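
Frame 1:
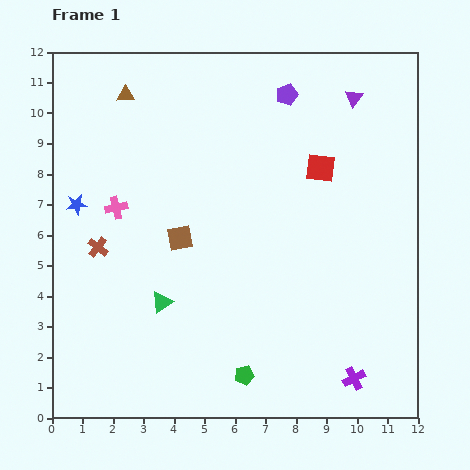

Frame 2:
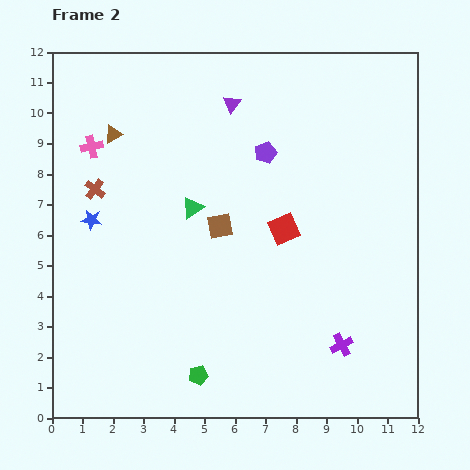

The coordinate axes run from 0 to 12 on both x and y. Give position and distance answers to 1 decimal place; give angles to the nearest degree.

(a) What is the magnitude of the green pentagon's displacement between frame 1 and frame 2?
1.5

The green pentagon moved from (6.3, 1.4) to (4.8, 1.4), a distance of √(1.5² + 0.0²) ≈ 1.5.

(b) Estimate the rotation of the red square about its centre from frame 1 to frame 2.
30° counter-clockwise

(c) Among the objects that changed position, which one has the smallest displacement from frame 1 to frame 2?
the blue star

(moved 0.7)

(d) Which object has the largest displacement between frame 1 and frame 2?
the purple triangle

(moved 4.0; next 3.3)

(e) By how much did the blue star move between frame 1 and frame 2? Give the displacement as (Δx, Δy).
(0.5, -0.5)

The blue star was at (0.8, 7.0) in frame 1 and (1.3, 6.5) in frame 2.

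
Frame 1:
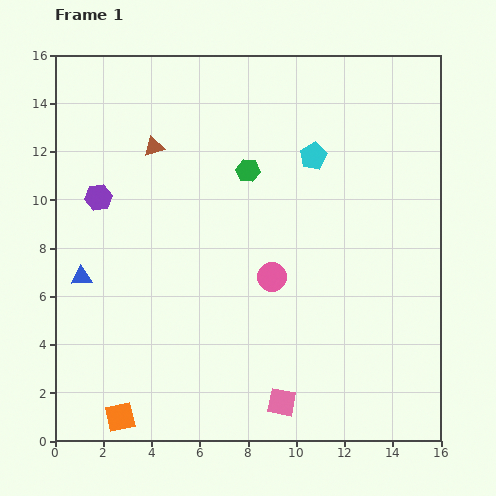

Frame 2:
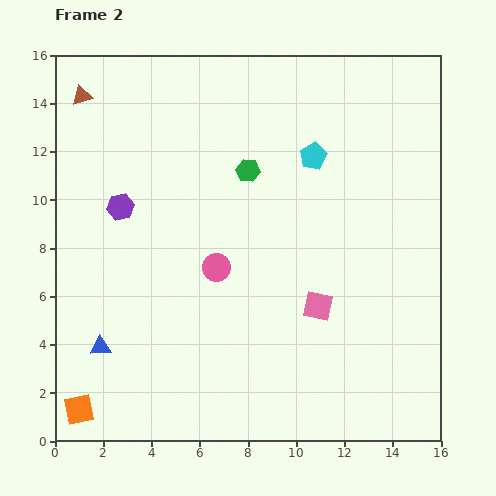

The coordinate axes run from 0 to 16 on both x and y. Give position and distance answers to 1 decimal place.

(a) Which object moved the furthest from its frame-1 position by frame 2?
the pink square

(moved 4.3; next 3.7)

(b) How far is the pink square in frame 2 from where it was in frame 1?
4.3

The pink square moved from (9.4, 1.6) to (10.9, 5.6), a distance of √(1.5² + 4.0²) ≈ 4.3.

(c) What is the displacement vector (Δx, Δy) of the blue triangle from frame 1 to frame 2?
(0.8, -2.9)

The blue triangle was at (1.1, 6.8) in frame 1 and (1.9, 3.9) in frame 2.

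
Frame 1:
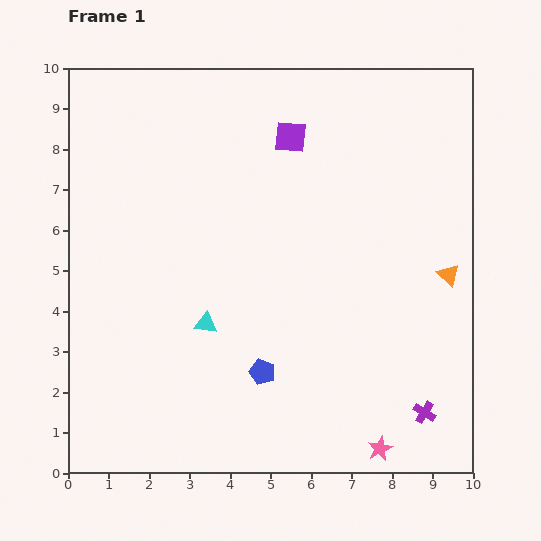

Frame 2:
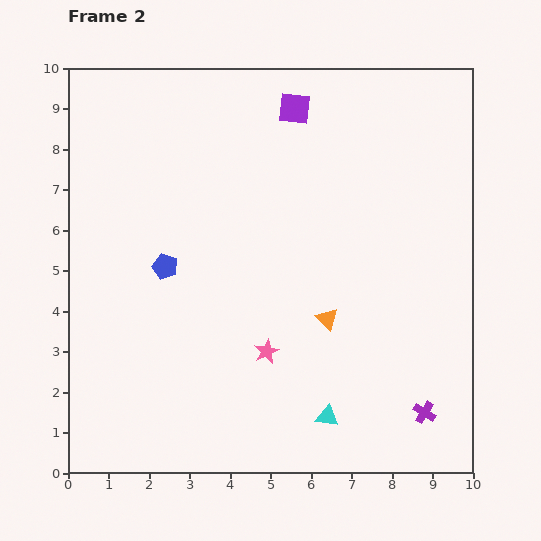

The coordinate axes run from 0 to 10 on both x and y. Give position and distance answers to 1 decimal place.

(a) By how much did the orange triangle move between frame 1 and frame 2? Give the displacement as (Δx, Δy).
(-3.0, -1.1)

The orange triangle was at (9.4, 4.9) in frame 1 and (6.4, 3.8) in frame 2.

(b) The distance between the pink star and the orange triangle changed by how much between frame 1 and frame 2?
-2.9

Distance in frame 1: 4.6. Distance in frame 2: 1.7.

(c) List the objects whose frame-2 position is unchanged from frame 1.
the purple cross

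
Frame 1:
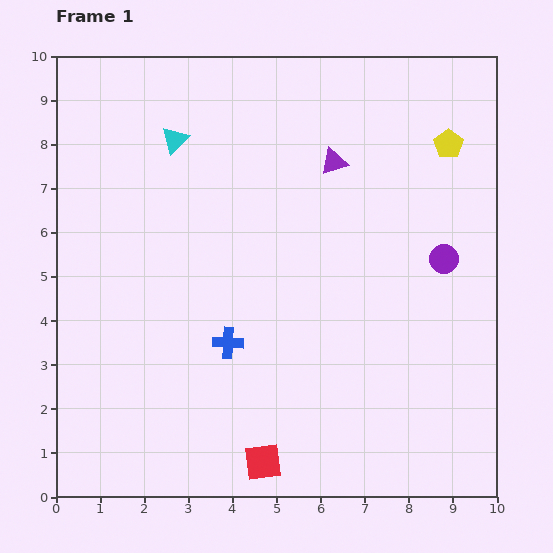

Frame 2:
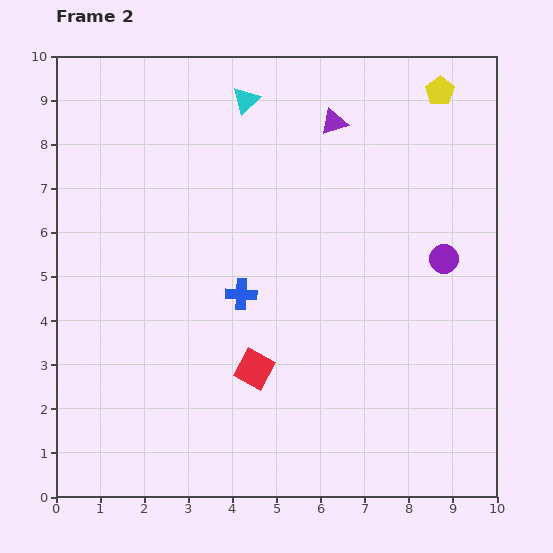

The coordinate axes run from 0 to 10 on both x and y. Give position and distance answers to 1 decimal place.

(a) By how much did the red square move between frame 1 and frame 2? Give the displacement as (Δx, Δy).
(-0.2, 2.1)

The red square was at (4.7, 0.8) in frame 1 and (4.5, 2.9) in frame 2.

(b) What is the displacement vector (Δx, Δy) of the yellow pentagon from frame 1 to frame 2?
(-0.2, 1.2)

The yellow pentagon was at (8.9, 8.0) in frame 1 and (8.7, 9.2) in frame 2.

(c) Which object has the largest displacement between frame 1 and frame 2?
the red square

(moved 2.1; next 1.8)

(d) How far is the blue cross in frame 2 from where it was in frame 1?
1.1

The blue cross moved from (3.9, 3.5) to (4.2, 4.6), a distance of √(0.3² + 1.1²) ≈ 1.1.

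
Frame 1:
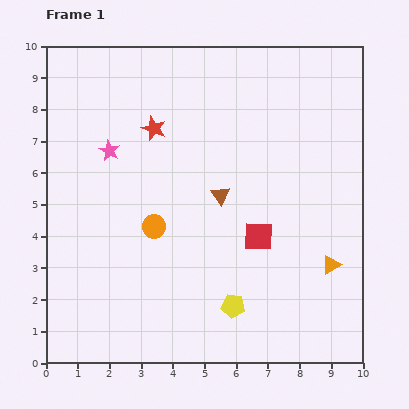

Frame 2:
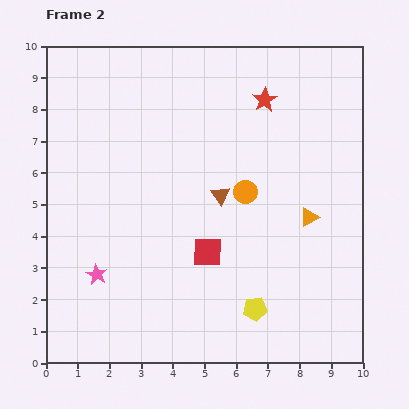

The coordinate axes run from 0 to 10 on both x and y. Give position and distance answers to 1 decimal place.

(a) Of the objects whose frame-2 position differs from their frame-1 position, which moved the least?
the yellow pentagon

(moved 0.7)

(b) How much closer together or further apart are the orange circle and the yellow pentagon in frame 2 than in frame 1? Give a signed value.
+0.2

Distance in frame 1: 3.5. Distance in frame 2: 3.7.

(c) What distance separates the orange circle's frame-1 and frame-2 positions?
3.1

The orange circle moved from (3.4, 4.3) to (6.3, 5.4), a distance of √(2.9² + 1.1²) ≈ 3.1.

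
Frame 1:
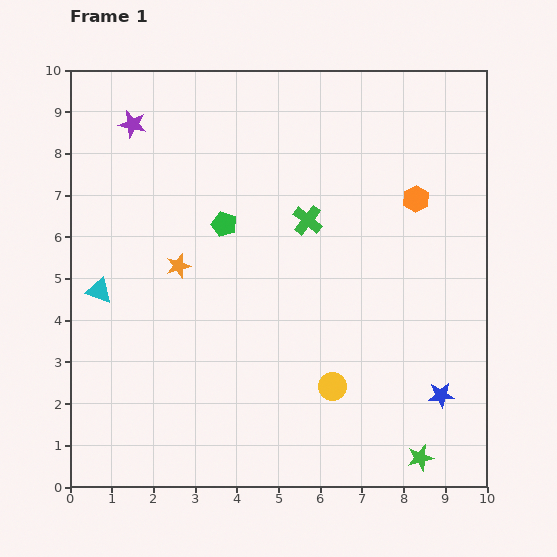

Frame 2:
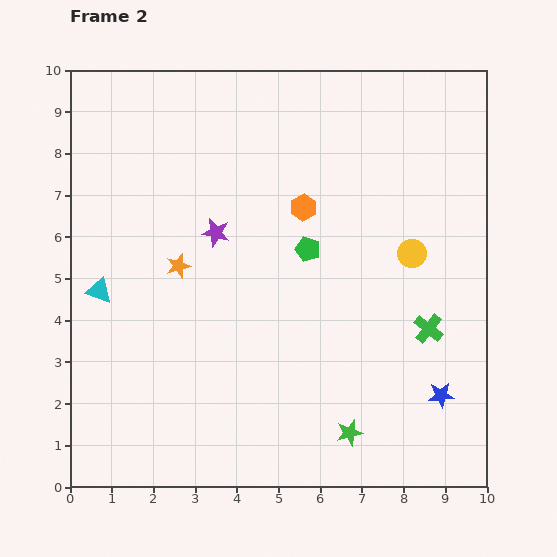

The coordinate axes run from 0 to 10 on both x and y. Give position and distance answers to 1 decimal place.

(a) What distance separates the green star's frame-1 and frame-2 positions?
1.8

The green star moved from (8.4, 0.7) to (6.7, 1.3), a distance of √(1.7² + 0.6²) ≈ 1.8.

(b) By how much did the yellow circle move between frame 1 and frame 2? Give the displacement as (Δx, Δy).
(1.9, 3.2)

The yellow circle was at (6.3, 2.4) in frame 1 and (8.2, 5.6) in frame 2.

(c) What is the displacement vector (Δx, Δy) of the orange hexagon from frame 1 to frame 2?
(-2.7, -0.2)

The orange hexagon was at (8.3, 6.9) in frame 1 and (5.6, 6.7) in frame 2.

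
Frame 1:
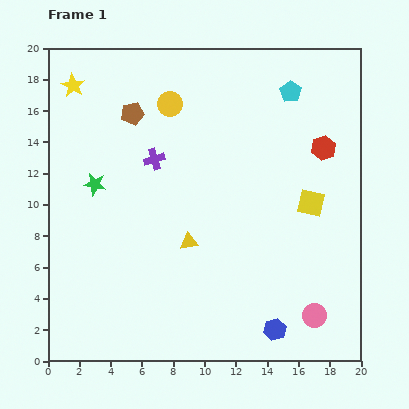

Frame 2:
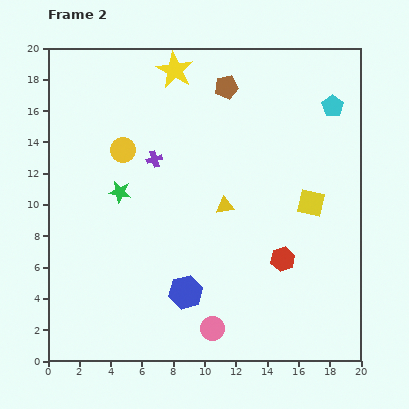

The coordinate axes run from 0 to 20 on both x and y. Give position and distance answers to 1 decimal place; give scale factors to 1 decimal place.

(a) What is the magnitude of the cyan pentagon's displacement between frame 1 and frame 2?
2.8

The cyan pentagon moved from (15.5, 17.2) to (18.2, 16.3), a distance of √(2.7² + 0.9²) ≈ 2.8.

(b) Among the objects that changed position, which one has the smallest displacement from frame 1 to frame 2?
the green star

(moved 1.7)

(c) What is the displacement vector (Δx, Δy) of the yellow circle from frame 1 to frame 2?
(-3.0, -2.9)

The yellow circle was at (7.8, 16.4) in frame 1 and (4.8, 13.5) in frame 2.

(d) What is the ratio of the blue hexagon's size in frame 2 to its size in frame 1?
1.5×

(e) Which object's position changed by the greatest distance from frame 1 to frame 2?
the red hexagon

(moved 7.6; next 6.6)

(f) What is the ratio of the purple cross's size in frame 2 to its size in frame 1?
0.8×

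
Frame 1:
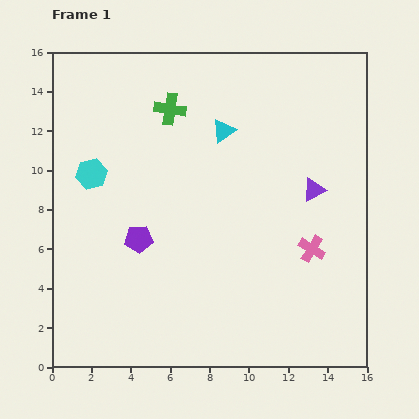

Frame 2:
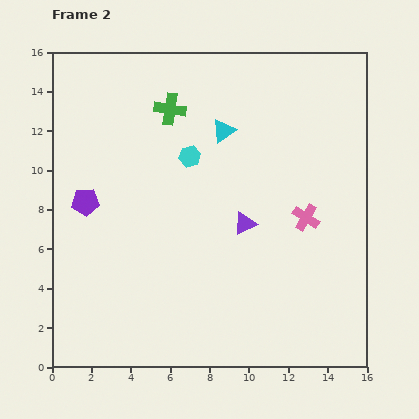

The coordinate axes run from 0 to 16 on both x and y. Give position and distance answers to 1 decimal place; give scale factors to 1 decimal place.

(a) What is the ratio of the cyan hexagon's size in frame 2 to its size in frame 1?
0.7×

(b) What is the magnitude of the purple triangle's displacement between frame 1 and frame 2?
3.9

The purple triangle moved from (13.3, 9.0) to (9.8, 7.3), a distance of √(3.5² + 1.7²) ≈ 3.9.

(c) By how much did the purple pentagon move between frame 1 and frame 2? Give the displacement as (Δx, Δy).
(-2.7, 1.9)

The purple pentagon was at (4.4, 6.5) in frame 1 and (1.7, 8.4) in frame 2.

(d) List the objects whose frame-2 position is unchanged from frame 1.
the green cross, the cyan triangle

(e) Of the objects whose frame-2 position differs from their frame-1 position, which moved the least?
the pink cross

(moved 1.6)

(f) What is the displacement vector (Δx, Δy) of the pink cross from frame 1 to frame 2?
(-0.3, 1.6)

The pink cross was at (13.2, 6.0) in frame 1 and (12.9, 7.6) in frame 2.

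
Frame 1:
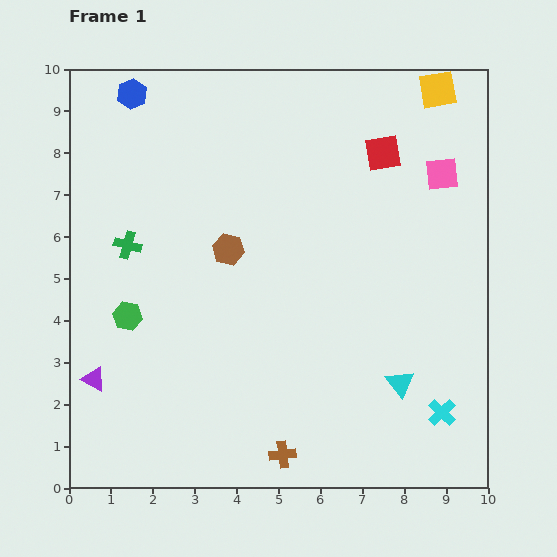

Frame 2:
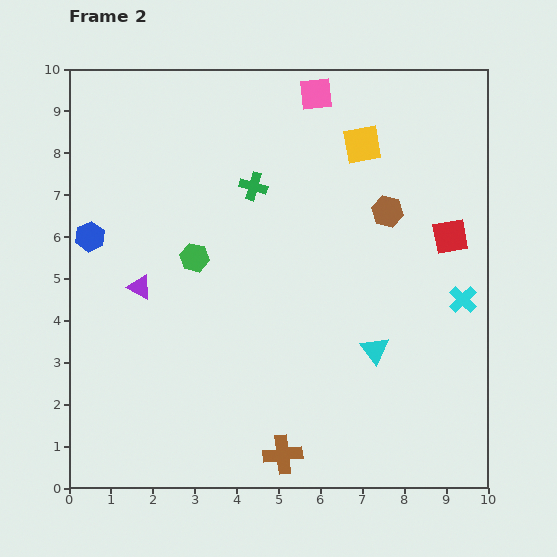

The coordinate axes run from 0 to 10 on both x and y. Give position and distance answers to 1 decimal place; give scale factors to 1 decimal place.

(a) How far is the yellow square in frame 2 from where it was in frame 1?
2.2

The yellow square moved from (8.8, 9.5) to (7.0, 8.2), a distance of √(1.8² + 1.3²) ≈ 2.2.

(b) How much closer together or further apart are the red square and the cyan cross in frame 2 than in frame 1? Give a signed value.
-4.9

Distance in frame 1: 6.4. Distance in frame 2: 1.5.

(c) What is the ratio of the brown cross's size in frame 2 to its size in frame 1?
1.4×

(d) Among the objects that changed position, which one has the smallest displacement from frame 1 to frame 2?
the cyan triangle

(moved 1.0)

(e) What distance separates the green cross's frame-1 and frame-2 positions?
3.3

The green cross moved from (1.4, 5.8) to (4.4, 7.2), a distance of √(3.0² + 1.4²) ≈ 3.3.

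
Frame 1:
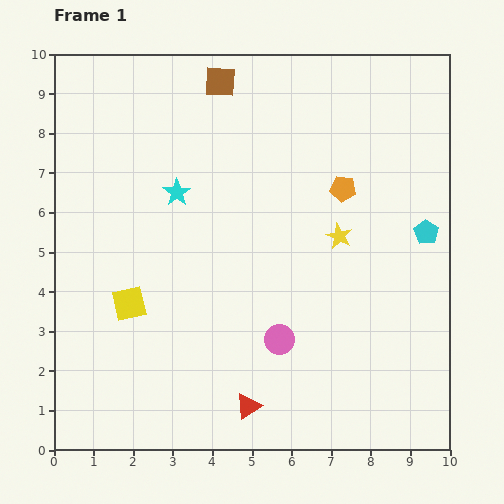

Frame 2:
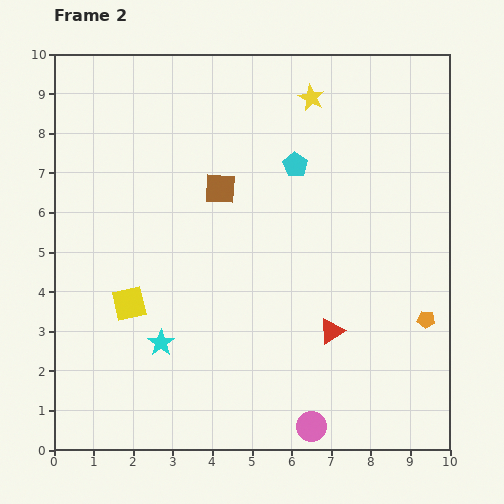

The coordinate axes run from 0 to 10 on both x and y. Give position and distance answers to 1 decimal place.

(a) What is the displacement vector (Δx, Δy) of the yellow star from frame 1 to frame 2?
(-0.7, 3.5)

The yellow star was at (7.2, 5.4) in frame 1 and (6.5, 8.9) in frame 2.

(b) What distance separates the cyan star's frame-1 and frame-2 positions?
3.8

The cyan star moved from (3.1, 6.5) to (2.7, 2.7), a distance of √(0.4² + 3.8²) ≈ 3.8.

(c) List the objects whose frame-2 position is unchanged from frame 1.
the yellow square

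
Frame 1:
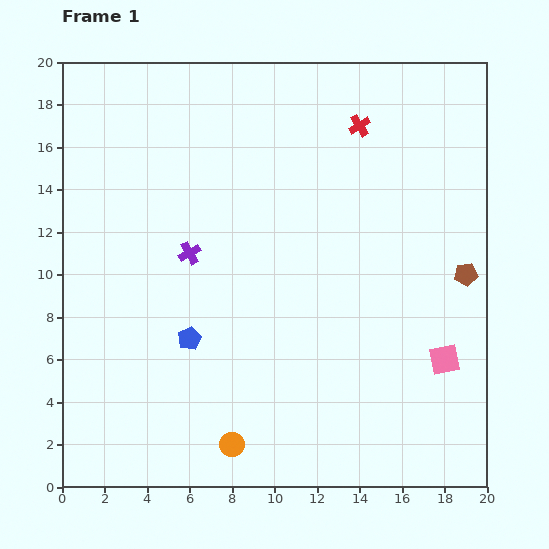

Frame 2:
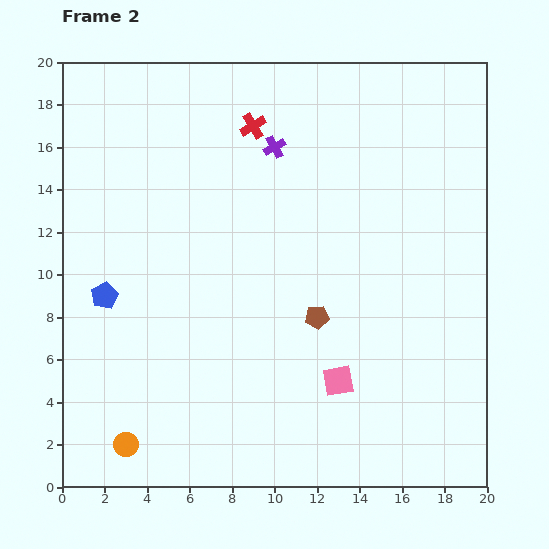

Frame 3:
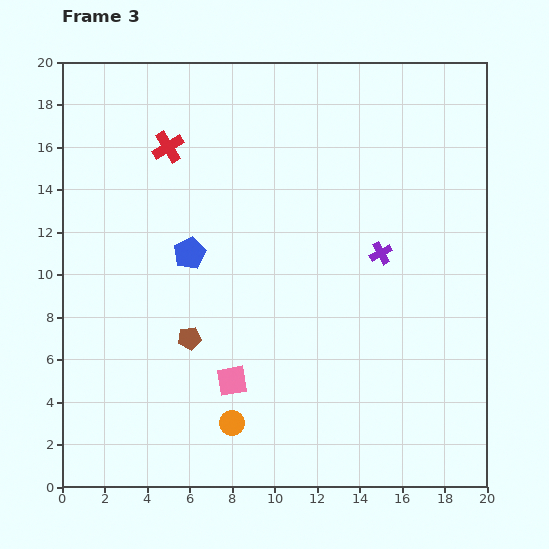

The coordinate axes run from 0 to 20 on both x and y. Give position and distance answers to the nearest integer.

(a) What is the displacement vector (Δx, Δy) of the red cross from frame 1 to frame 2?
(-5, 0)

The red cross was at (14, 17) in frame 1 and (9, 17) in frame 2.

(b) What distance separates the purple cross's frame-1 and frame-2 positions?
6

The purple cross moved from (6, 11) to (10, 16), a distance of √(4² + 5²) ≈ 6.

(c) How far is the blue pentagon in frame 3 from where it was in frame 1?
4

The blue pentagon moved from (6, 7) to (6, 11), a distance of √(0² + 4²) ≈ 4.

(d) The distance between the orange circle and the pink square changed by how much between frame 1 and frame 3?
-9

Distance in frame 1: 11. Distance in frame 3: 2.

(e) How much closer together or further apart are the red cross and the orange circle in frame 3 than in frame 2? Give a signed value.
-3

Distance in frame 2: 16. Distance in frame 3: 13.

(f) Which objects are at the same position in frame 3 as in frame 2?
none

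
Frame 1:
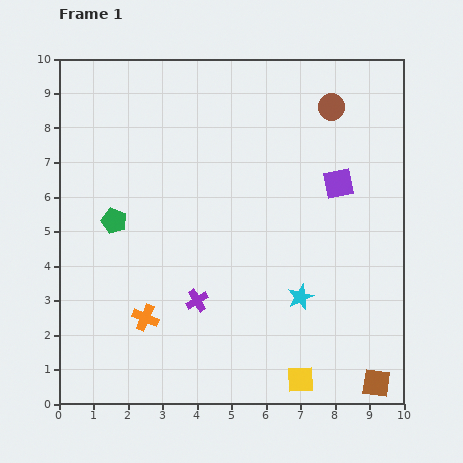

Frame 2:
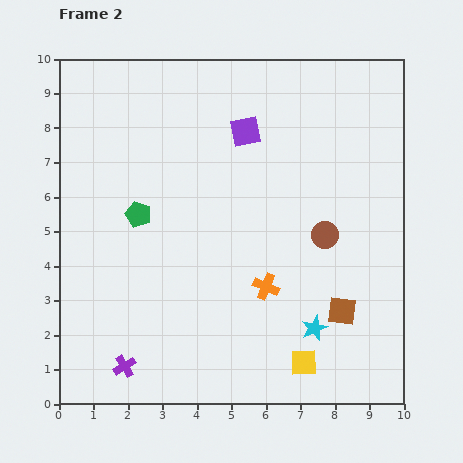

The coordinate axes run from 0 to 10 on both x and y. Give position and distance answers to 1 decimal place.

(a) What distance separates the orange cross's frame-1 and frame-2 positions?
3.6

The orange cross moved from (2.5, 2.5) to (6.0, 3.4), a distance of √(3.5² + 0.9²) ≈ 3.6.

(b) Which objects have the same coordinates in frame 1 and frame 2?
none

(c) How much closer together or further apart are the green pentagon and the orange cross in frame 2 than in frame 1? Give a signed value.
+1.4

Distance in frame 1: 2.9. Distance in frame 2: 4.3.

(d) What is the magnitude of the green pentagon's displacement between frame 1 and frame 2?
0.7

The green pentagon moved from (1.6, 5.3) to (2.3, 5.5), a distance of √(0.7² + 0.2²) ≈ 0.7.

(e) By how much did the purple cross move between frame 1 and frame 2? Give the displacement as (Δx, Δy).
(-2.1, -1.9)

The purple cross was at (4.0, 3.0) in frame 1 and (1.9, 1.1) in frame 2.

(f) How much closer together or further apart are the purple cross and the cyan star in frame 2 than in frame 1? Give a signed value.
+2.6

Distance in frame 1: 3.0. Distance in frame 2: 5.6.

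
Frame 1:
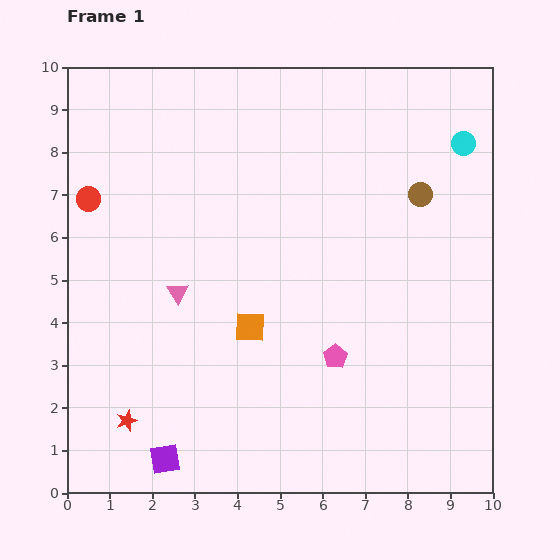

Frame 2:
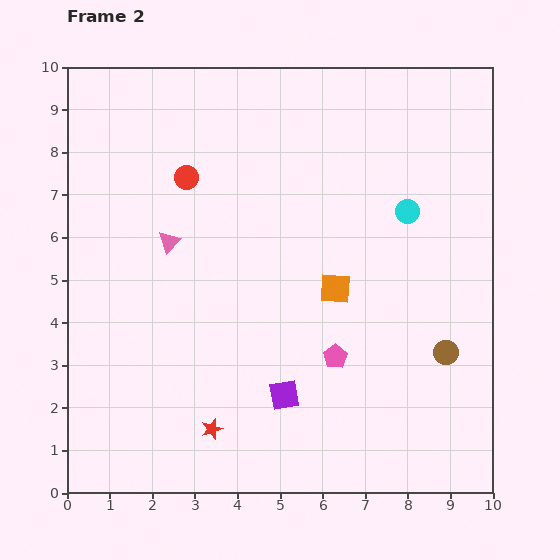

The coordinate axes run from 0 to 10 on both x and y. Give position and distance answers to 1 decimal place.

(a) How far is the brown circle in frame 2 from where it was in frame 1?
3.7

The brown circle moved from (8.3, 7.0) to (8.9, 3.3), a distance of √(0.6² + 3.7²) ≈ 3.7.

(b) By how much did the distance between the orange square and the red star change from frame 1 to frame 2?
+0.8

Distance in frame 1: 3.6. Distance in frame 2: 4.4.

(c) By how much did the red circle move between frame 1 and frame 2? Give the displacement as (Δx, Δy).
(2.3, 0.5)

The red circle was at (0.5, 6.9) in frame 1 and (2.8, 7.4) in frame 2.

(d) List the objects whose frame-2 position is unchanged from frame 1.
the pink pentagon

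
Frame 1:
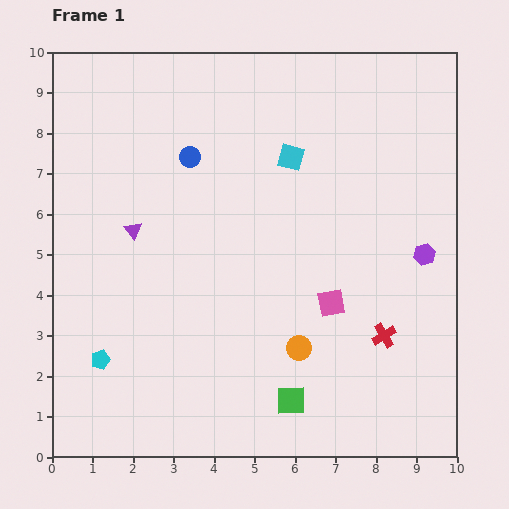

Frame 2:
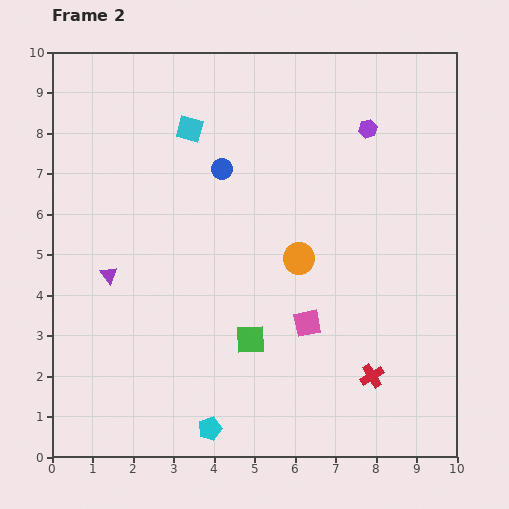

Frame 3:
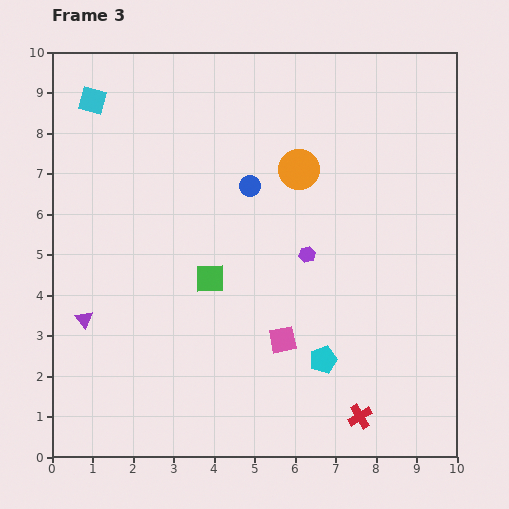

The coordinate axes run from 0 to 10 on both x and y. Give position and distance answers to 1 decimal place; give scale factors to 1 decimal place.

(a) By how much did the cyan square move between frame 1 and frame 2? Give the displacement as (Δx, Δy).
(-2.5, 0.7)

The cyan square was at (5.9, 7.4) in frame 1 and (3.4, 8.1) in frame 2.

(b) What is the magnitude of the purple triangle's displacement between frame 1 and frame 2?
1.3

The purple triangle moved from (2.0, 5.6) to (1.4, 4.5), a distance of √(0.6² + 1.1²) ≈ 1.3.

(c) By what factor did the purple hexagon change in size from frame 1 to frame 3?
0.8×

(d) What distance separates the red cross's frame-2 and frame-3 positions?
1.0

The red cross moved from (7.9, 2.0) to (7.6, 1.0), a distance of √(0.3² + 1.0²) ≈ 1.0.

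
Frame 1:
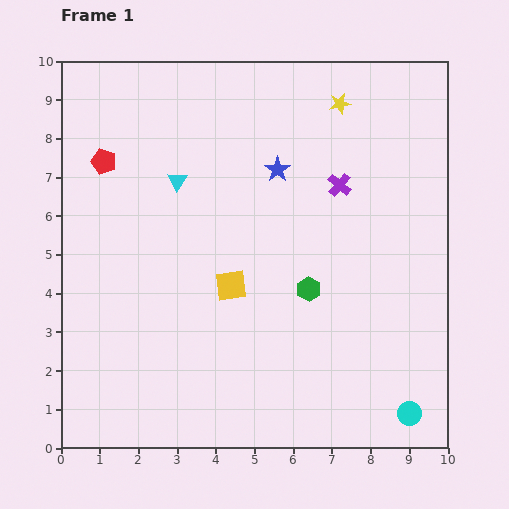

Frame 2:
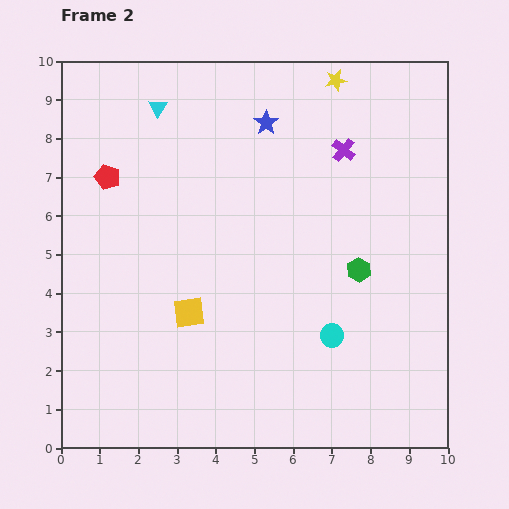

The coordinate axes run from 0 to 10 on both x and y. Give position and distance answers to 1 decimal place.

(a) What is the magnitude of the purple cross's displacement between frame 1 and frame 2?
0.9

The purple cross moved from (7.2, 6.8) to (7.3, 7.7), a distance of √(0.1² + 0.9²) ≈ 0.9.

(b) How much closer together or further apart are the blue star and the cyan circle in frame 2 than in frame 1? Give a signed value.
-1.4

Distance in frame 1: 7.2. Distance in frame 2: 5.8.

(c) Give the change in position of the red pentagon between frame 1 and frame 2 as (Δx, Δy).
(0.1, -0.4)

The red pentagon was at (1.1, 7.4) in frame 1 and (1.2, 7.0) in frame 2.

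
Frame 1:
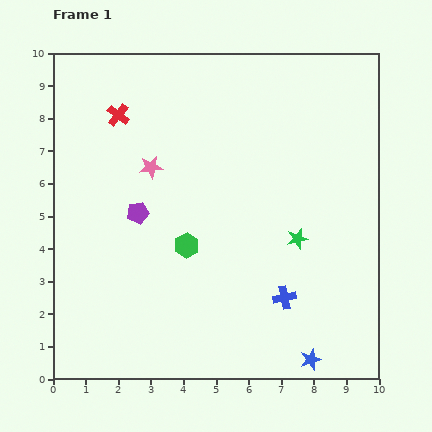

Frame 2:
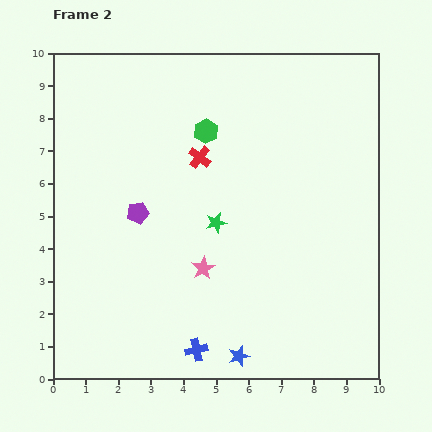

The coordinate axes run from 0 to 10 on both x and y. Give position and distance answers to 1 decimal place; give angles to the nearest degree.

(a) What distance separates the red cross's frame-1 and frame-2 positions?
2.8

The red cross moved from (2.0, 8.1) to (4.5, 6.8), a distance of √(2.5² + 1.3²) ≈ 2.8.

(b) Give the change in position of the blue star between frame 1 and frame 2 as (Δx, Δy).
(-2.2, 0.1)

The blue star was at (7.9, 0.6) in frame 1 and (5.7, 0.7) in frame 2.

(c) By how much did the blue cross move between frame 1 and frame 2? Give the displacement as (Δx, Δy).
(-2.7, -1.6)

The blue cross was at (7.1, 2.5) in frame 1 and (4.4, 0.9) in frame 2.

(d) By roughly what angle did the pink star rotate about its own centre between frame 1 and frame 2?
20° counter-clockwise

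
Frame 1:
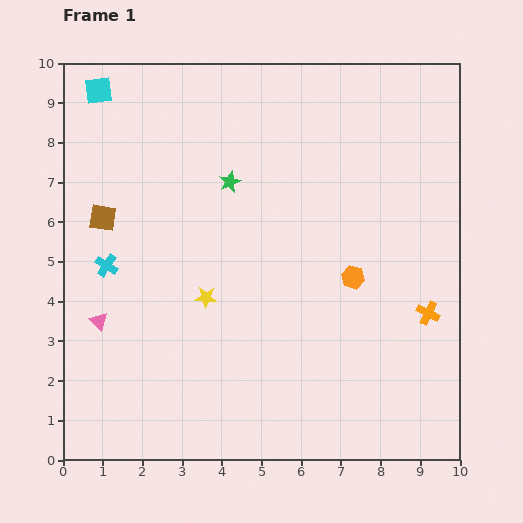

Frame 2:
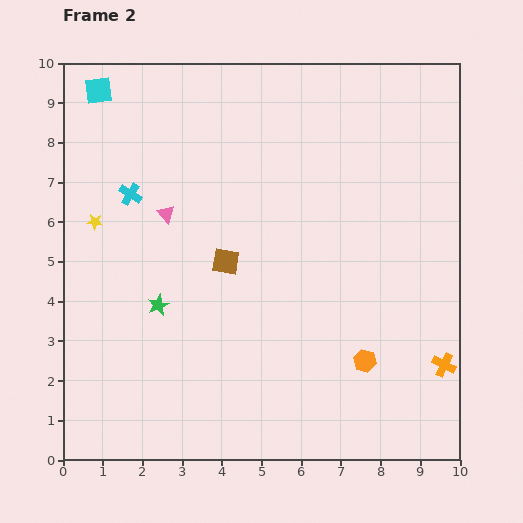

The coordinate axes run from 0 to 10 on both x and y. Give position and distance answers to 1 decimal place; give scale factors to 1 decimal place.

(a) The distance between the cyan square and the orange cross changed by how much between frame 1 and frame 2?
+1.1

Distance in frame 1: 10.0. Distance in frame 2: 11.1.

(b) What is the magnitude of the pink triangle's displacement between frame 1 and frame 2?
3.2

The pink triangle moved from (0.9, 3.5) to (2.6, 6.2), a distance of √(1.7² + 2.7²) ≈ 3.2.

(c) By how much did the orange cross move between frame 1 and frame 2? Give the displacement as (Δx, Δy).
(0.4, -1.3)

The orange cross was at (9.2, 3.7) in frame 1 and (9.6, 2.4) in frame 2.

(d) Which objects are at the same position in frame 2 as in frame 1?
the cyan square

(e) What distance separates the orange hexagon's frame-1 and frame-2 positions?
2.1

The orange hexagon moved from (7.3, 4.6) to (7.6, 2.5), a distance of √(0.3² + 2.1²) ≈ 2.1.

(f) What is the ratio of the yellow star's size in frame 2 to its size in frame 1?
0.8×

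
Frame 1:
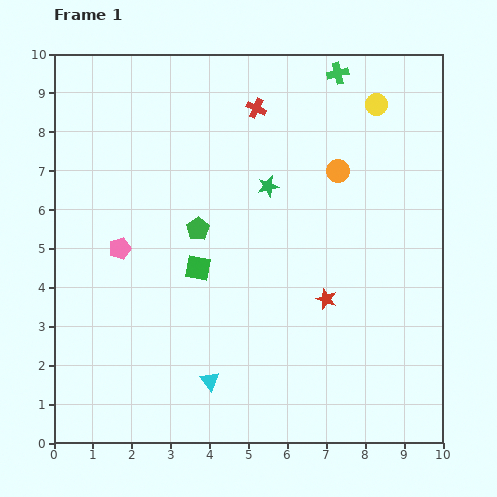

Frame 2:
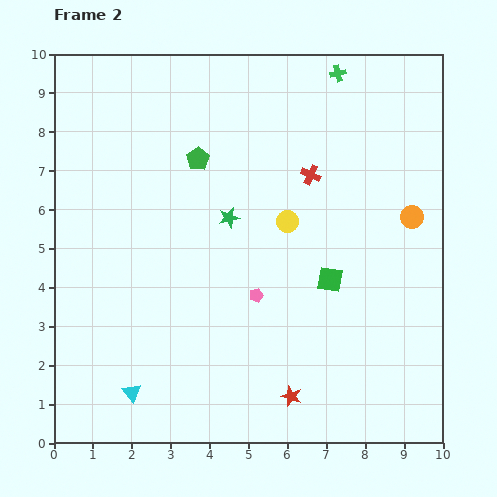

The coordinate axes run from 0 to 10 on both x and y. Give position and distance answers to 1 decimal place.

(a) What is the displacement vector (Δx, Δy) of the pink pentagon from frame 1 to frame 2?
(3.5, -1.2)

The pink pentagon was at (1.7, 5.0) in frame 1 and (5.2, 3.8) in frame 2.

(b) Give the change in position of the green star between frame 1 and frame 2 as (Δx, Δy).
(-1.0, -0.8)

The green star was at (5.5, 6.6) in frame 1 and (4.5, 5.8) in frame 2.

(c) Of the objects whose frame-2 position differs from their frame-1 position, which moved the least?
the green star

(moved 1.3)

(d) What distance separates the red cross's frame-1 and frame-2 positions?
2.2

The red cross moved from (5.2, 8.6) to (6.6, 6.9), a distance of √(1.4² + 1.7²) ≈ 2.2.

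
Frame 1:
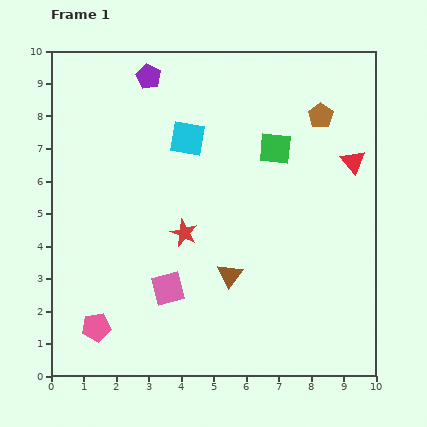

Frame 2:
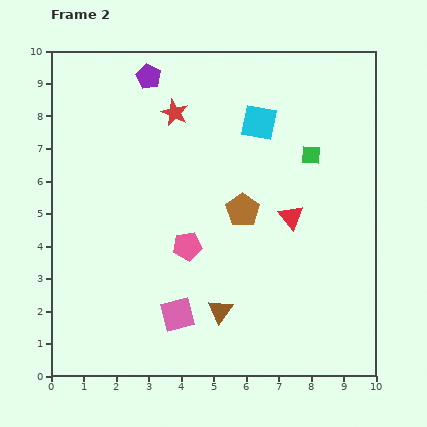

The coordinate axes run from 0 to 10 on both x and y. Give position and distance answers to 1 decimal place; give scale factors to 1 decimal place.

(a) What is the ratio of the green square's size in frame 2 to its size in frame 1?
0.6×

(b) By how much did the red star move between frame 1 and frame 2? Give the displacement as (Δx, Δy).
(-0.3, 3.7)

The red star was at (4.1, 4.4) in frame 1 and (3.8, 8.1) in frame 2.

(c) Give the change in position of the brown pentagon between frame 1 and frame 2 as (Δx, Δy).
(-2.4, -2.9)

The brown pentagon was at (8.3, 8.0) in frame 1 and (5.9, 5.1) in frame 2.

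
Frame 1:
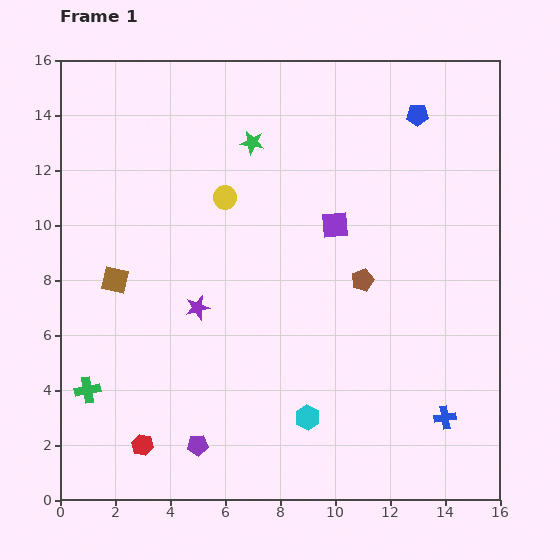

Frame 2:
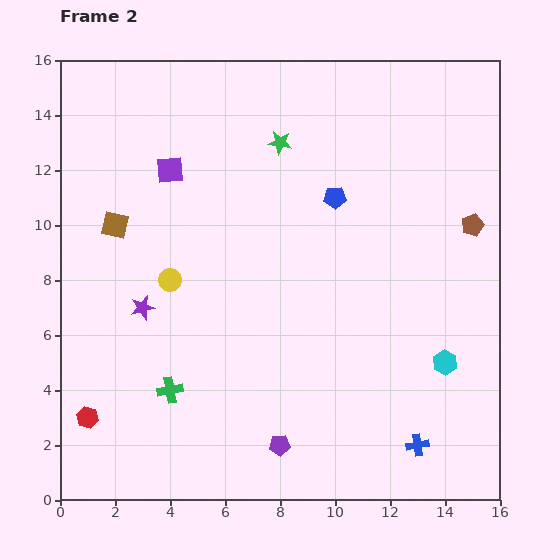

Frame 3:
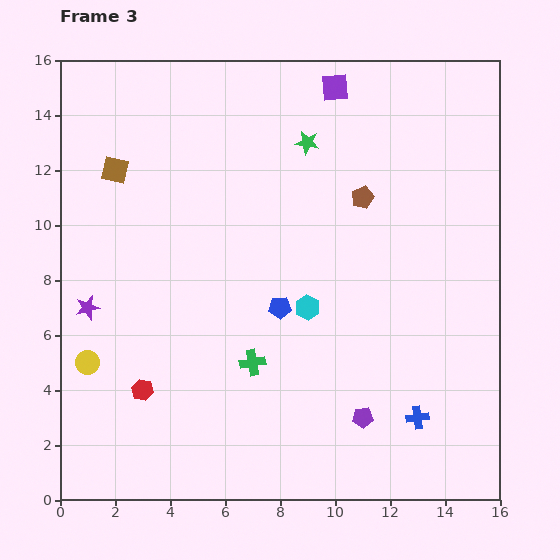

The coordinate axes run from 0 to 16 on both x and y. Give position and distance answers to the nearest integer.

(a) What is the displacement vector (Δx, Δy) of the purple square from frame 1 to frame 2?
(-6, 2)

The purple square was at (10, 10) in frame 1 and (4, 12) in frame 2.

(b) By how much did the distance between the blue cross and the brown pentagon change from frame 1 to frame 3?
+2

Distance in frame 1: 6. Distance in frame 3: 8.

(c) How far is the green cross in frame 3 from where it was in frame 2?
3

The green cross moved from (4, 4) to (7, 5), a distance of √(3² + 1²) ≈ 3.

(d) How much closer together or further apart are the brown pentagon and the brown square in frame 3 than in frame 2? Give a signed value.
-4

Distance in frame 2: 13. Distance in frame 3: 9.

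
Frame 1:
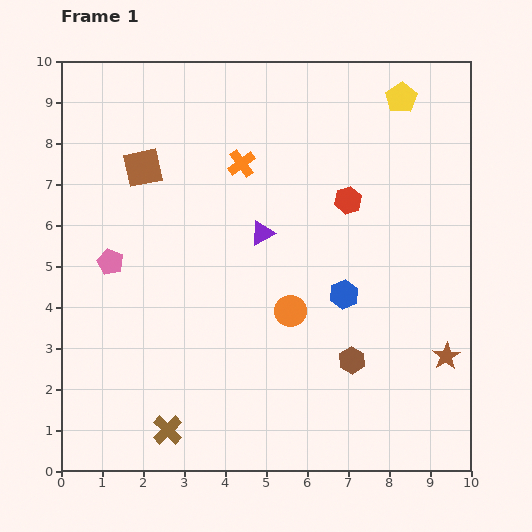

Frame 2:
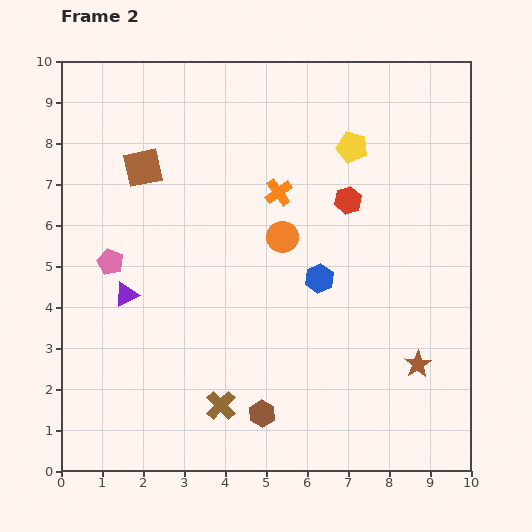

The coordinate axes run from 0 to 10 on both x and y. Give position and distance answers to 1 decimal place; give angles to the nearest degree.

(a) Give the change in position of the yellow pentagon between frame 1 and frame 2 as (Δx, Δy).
(-1.2, -1.2)

The yellow pentagon was at (8.3, 9.1) in frame 1 and (7.1, 7.9) in frame 2.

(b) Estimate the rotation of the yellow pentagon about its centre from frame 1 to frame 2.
24° counter-clockwise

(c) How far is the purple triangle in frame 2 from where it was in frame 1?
3.6

The purple triangle moved from (4.9, 5.8) to (1.6, 4.3), a distance of √(3.3² + 1.5²) ≈ 3.6.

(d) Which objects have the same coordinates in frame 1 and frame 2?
the brown square, the pink pentagon, the red hexagon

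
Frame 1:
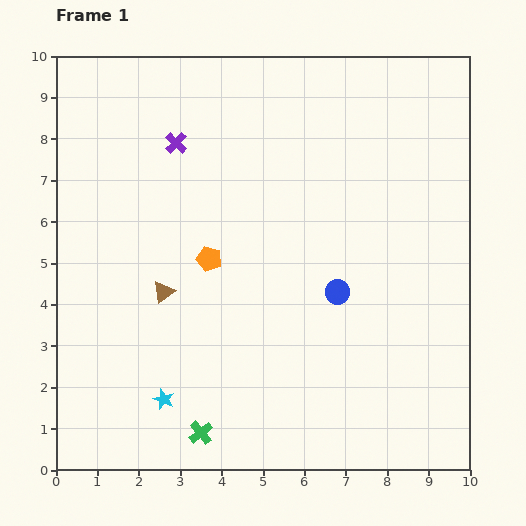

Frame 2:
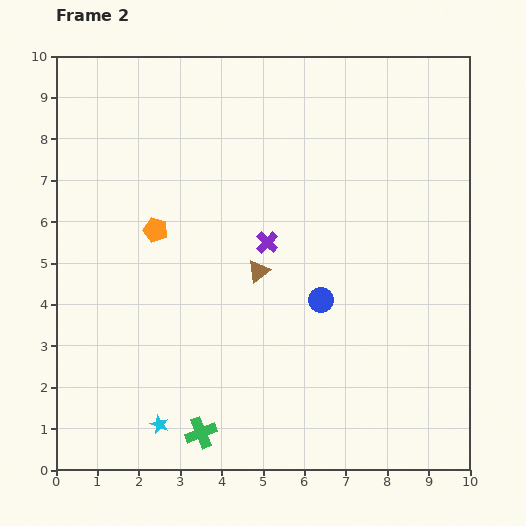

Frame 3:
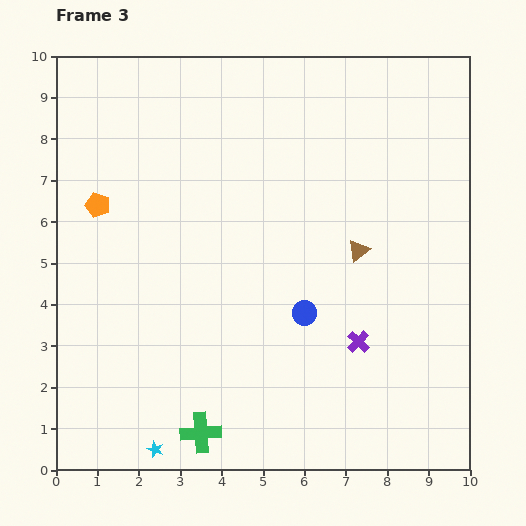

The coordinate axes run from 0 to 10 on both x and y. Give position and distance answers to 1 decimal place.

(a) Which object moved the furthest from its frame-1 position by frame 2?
the purple cross

(moved 3.3; next 2.4)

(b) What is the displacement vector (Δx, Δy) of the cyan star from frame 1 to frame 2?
(-0.1, -0.6)

The cyan star was at (2.6, 1.7) in frame 1 and (2.5, 1.1) in frame 2.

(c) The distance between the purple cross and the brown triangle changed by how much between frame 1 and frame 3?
-1.4

Distance in frame 1: 3.6. Distance in frame 3: 2.2.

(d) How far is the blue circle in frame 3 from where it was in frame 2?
0.5

The blue circle moved from (6.4, 4.1) to (6.0, 3.8), a distance of √(0.4² + 0.3²) ≈ 0.5.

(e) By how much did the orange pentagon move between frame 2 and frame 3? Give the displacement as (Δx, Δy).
(-1.4, 0.6)

The orange pentagon was at (2.4, 5.8) in frame 2 and (1.0, 6.4) in frame 3.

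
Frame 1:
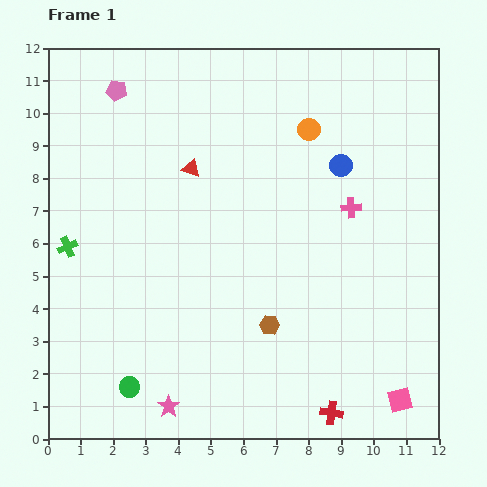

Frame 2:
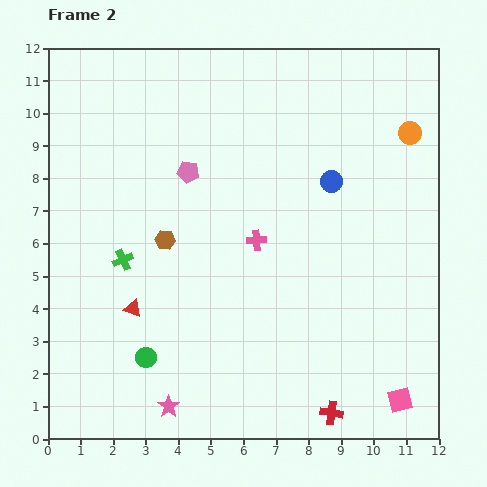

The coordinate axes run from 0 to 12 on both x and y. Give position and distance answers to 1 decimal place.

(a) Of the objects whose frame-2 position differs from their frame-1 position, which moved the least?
the blue circle

(moved 0.6)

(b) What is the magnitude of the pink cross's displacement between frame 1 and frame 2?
3.1

The pink cross moved from (9.3, 7.1) to (6.4, 6.1), a distance of √(2.9² + 1.0²) ≈ 3.1.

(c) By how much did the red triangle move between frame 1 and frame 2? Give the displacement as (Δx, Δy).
(-1.8, -4.3)

The red triangle was at (4.4, 8.3) in frame 1 and (2.6, 4.0) in frame 2.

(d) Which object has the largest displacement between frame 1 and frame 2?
the red triangle

(moved 4.7; next 4.1)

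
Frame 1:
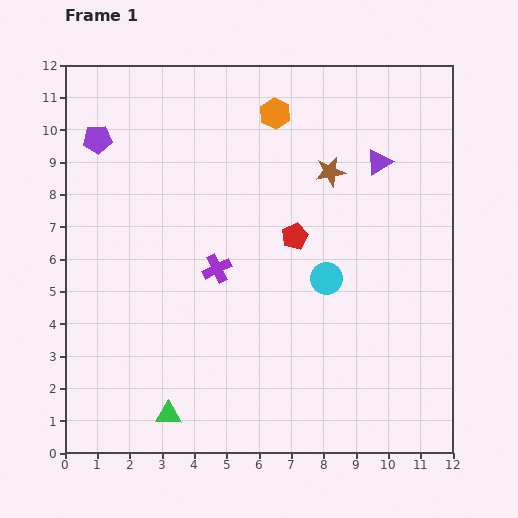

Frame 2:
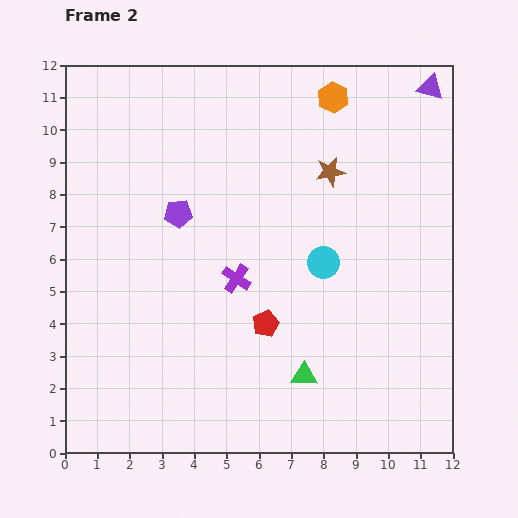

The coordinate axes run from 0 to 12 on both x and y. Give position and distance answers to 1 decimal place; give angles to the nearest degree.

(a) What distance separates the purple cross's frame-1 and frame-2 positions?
0.7

The purple cross moved from (4.7, 5.7) to (5.3, 5.4), a distance of √(0.6² + 0.3²) ≈ 0.7.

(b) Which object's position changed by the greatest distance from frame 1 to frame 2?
the green triangle

(moved 4.4; next 3.4)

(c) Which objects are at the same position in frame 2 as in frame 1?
the brown star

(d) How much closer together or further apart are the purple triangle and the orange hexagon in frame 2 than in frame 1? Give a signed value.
-0.5

Distance in frame 1: 3.5. Distance in frame 2: 3.0.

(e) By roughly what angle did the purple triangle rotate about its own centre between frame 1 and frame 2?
49° clockwise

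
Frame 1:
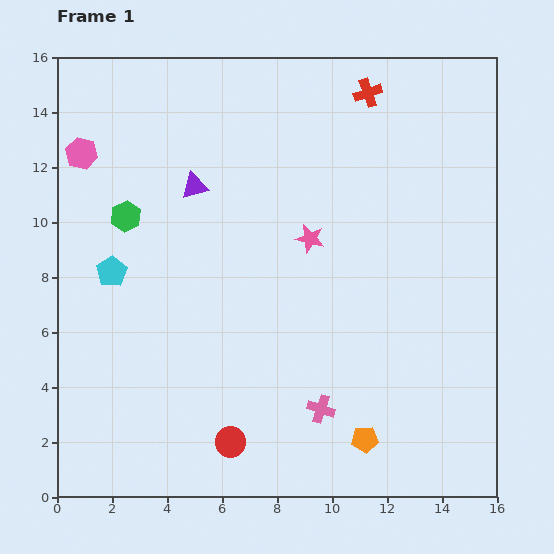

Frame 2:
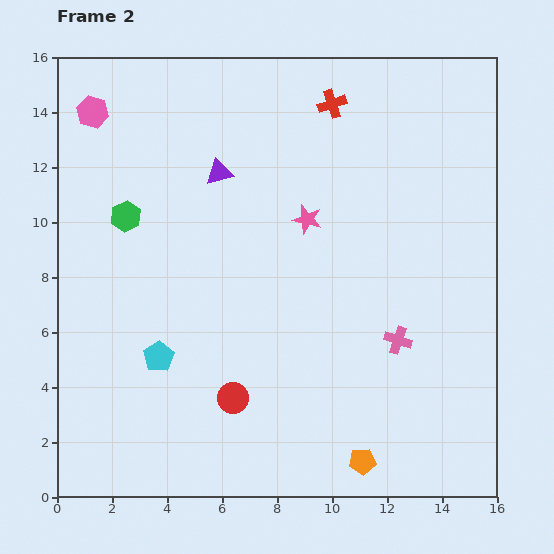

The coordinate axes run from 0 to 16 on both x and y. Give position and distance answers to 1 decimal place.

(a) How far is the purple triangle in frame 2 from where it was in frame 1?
1.0

The purple triangle moved from (5.0, 11.3) to (5.9, 11.8), a distance of √(0.9² + 0.5²) ≈ 1.0.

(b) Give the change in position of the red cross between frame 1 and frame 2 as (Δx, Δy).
(-1.3, -0.4)

The red cross was at (11.3, 14.7) in frame 1 and (10.0, 14.3) in frame 2.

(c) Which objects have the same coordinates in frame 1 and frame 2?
the green hexagon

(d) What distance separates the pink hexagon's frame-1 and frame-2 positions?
1.6

The pink hexagon moved from (0.9, 12.5) to (1.3, 14.0), a distance of √(0.4² + 1.5²) ≈ 1.6.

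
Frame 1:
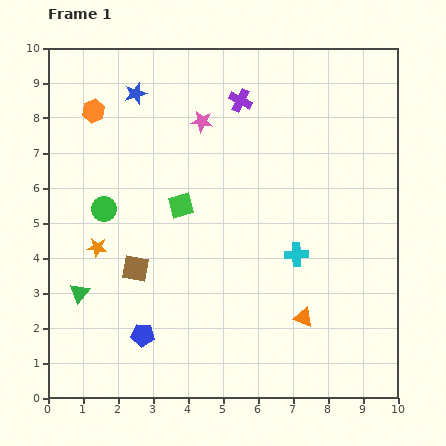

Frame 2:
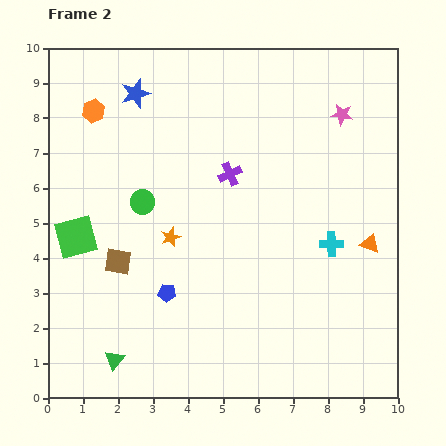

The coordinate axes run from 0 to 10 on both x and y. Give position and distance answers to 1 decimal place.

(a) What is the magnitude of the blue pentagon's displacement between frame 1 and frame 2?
1.4

The blue pentagon moved from (2.7, 1.8) to (3.4, 3.0), a distance of √(0.7² + 1.2²) ≈ 1.4.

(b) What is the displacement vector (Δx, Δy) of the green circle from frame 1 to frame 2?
(1.1, 0.2)

The green circle was at (1.6, 5.4) in frame 1 and (2.7, 5.6) in frame 2.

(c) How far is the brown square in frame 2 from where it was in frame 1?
0.5

The brown square moved from (2.5, 3.7) to (2.0, 3.9), a distance of √(0.5² + 0.2²) ≈ 0.5.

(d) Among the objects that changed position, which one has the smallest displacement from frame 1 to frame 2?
the brown square

(moved 0.5)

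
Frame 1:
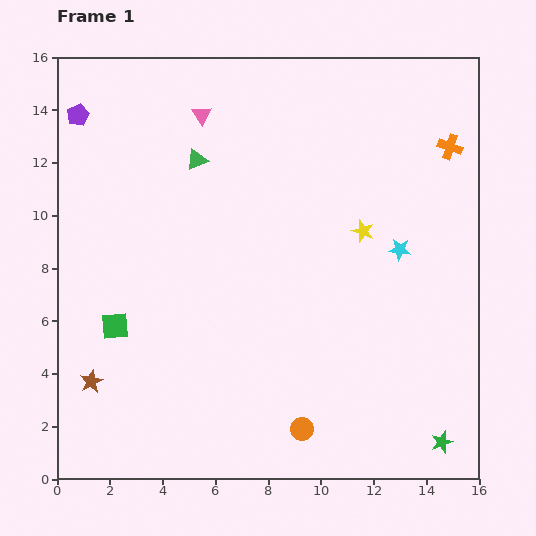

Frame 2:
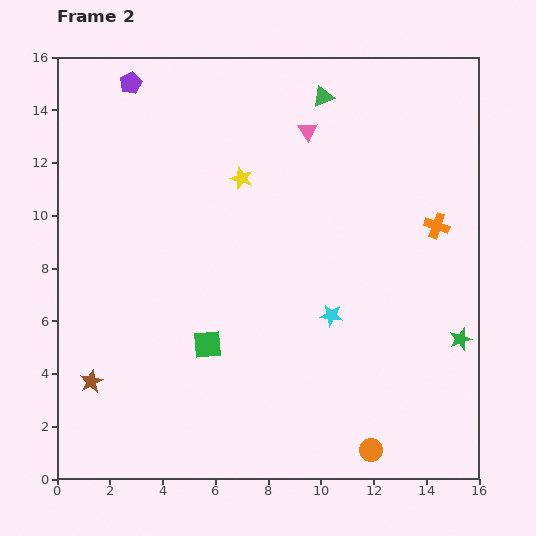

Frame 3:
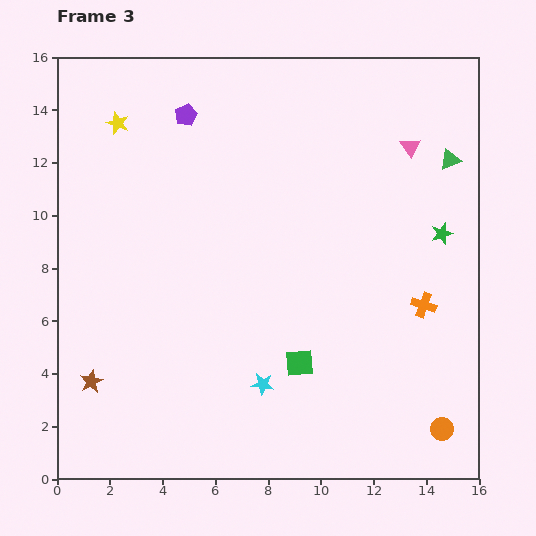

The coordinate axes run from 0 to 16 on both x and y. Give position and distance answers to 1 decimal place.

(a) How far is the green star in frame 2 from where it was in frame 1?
4.0

The green star moved from (14.6, 1.4) to (15.3, 5.3), a distance of √(0.7² + 3.9²) ≈ 4.0.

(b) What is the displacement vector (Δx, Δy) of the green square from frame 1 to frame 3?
(7.0, -1.4)

The green square was at (2.2, 5.8) in frame 1 and (9.2, 4.4) in frame 3.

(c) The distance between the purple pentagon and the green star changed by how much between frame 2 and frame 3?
-5.1

Distance in frame 2: 15.8. Distance in frame 3: 10.7.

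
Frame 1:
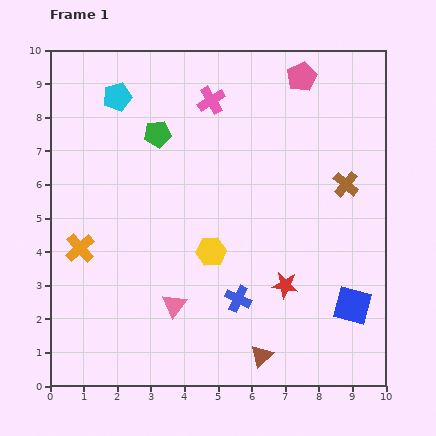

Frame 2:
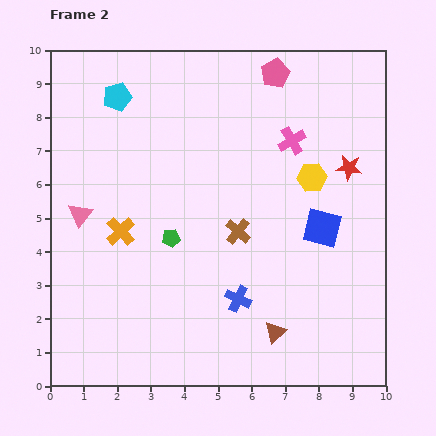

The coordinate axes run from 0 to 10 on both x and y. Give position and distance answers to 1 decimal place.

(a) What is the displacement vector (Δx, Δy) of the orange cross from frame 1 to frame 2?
(1.2, 0.5)

The orange cross was at (0.9, 4.1) in frame 1 and (2.1, 4.6) in frame 2.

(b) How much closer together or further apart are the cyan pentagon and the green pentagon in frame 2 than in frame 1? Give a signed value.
+2.9

Distance in frame 1: 1.6. Distance in frame 2: 4.5.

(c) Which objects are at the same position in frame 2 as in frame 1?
the blue cross, the cyan pentagon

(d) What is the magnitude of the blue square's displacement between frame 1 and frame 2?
2.5

The blue square moved from (9.0, 2.4) to (8.1, 4.7), a distance of √(0.9² + 2.3²) ≈ 2.5.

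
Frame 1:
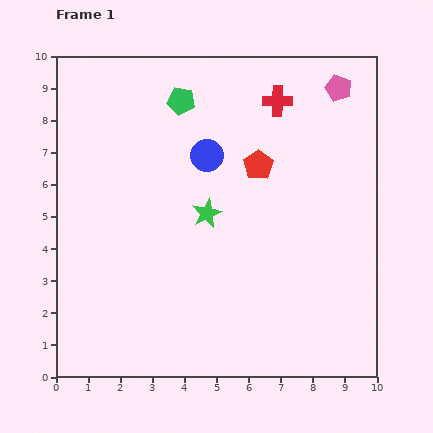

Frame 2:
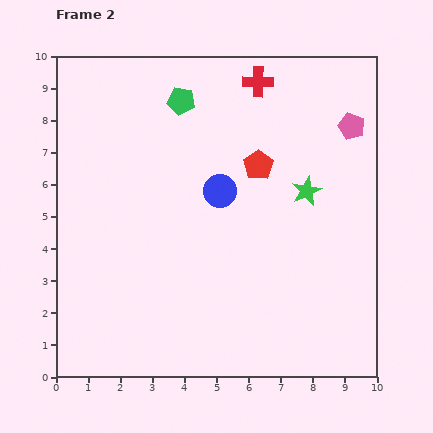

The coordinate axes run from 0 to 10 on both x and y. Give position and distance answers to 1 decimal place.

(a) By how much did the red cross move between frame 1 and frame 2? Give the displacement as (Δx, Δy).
(-0.6, 0.6)

The red cross was at (6.9, 8.6) in frame 1 and (6.3, 9.2) in frame 2.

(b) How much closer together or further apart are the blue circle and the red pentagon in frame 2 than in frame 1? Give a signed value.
-0.2

Distance in frame 1: 1.6. Distance in frame 2: 1.4.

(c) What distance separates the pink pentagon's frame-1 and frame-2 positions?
1.3

The pink pentagon moved from (8.8, 9.0) to (9.2, 7.8), a distance of √(0.4² + 1.2²) ≈ 1.3.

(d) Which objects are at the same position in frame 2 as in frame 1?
the green pentagon, the red pentagon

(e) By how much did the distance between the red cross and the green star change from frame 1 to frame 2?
-0.4

Distance in frame 1: 4.1. Distance in frame 2: 3.7.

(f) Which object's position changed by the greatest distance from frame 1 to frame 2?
the green star

(moved 3.2; next 1.3)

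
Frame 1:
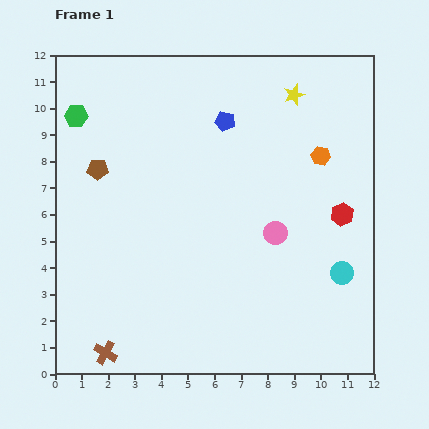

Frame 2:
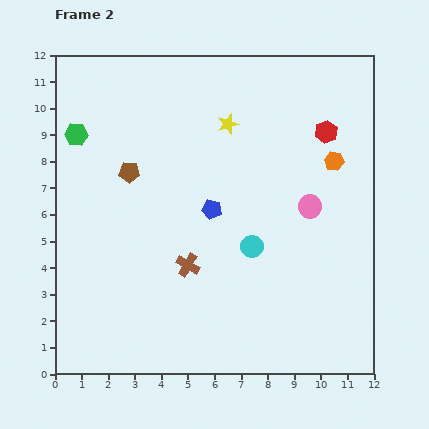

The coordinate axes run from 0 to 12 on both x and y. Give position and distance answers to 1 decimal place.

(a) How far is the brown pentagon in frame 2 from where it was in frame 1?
1.2

The brown pentagon moved from (1.6, 7.7) to (2.8, 7.6), a distance of √(1.2² + 0.1²) ≈ 1.2.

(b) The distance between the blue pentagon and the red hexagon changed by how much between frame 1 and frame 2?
-0.4

Distance in frame 1: 5.6. Distance in frame 2: 5.2.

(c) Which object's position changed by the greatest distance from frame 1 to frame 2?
the brown cross

(moved 4.5; next 3.5)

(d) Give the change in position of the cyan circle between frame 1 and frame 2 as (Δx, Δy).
(-3.4, 1.0)

The cyan circle was at (10.8, 3.8) in frame 1 and (7.4, 4.8) in frame 2.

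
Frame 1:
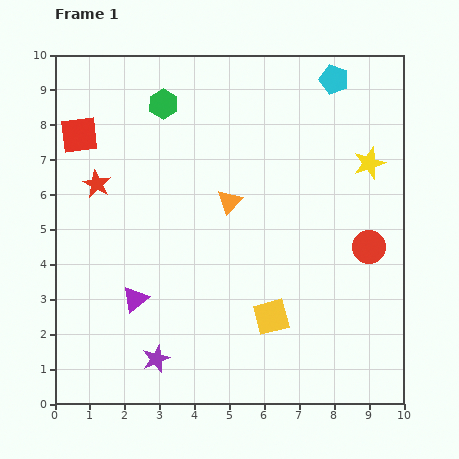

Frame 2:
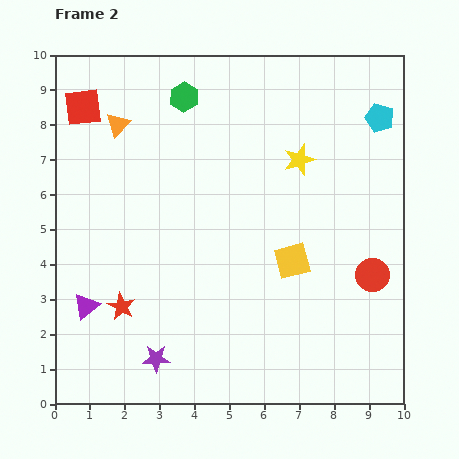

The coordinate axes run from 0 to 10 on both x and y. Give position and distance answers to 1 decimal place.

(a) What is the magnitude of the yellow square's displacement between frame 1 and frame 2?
1.7

The yellow square moved from (6.2, 2.5) to (6.8, 4.1), a distance of √(0.6² + 1.6²) ≈ 1.7.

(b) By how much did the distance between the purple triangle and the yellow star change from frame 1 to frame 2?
-0.4

Distance in frame 1: 7.8. Distance in frame 2: 7.4.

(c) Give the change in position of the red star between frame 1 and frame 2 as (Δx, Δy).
(0.7, -3.5)

The red star was at (1.2, 6.3) in frame 1 and (1.9, 2.8) in frame 2.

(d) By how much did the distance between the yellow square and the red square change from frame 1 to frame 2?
-0.2

Distance in frame 1: 7.6. Distance in frame 2: 7.4.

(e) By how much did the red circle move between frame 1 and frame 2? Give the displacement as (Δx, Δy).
(0.1, -0.8)

The red circle was at (9.0, 4.5) in frame 1 and (9.1, 3.7) in frame 2.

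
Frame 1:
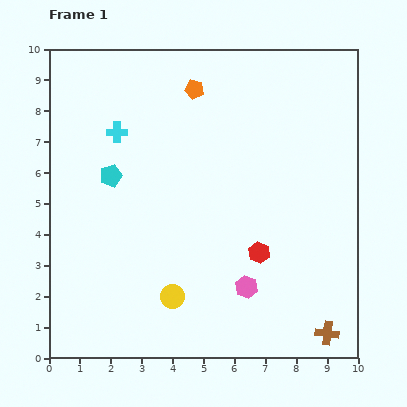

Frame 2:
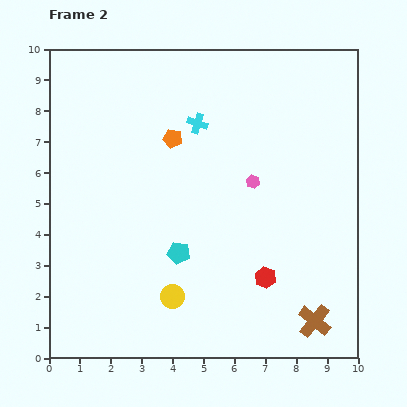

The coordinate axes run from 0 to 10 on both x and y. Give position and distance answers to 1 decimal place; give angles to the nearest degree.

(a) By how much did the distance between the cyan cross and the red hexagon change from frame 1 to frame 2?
-0.5

Distance in frame 1: 6.0. Distance in frame 2: 5.5.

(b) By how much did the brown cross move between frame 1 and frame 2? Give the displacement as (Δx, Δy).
(-0.4, 0.4)

The brown cross was at (9.0, 0.8) in frame 1 and (8.6, 1.2) in frame 2.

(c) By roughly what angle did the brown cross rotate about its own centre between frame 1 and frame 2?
32° clockwise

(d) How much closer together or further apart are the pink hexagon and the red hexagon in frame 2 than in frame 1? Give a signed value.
+1.9

Distance in frame 1: 1.2. Distance in frame 2: 3.1.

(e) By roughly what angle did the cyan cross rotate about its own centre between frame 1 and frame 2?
18° clockwise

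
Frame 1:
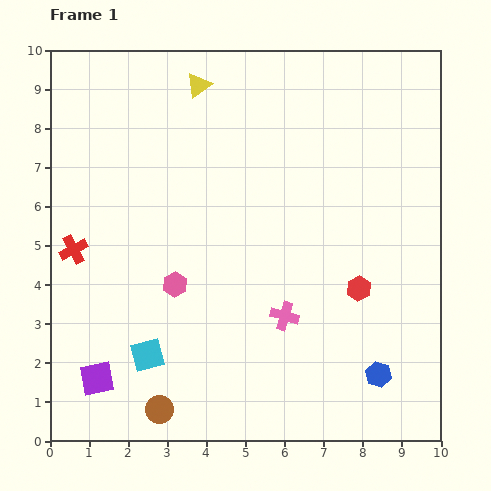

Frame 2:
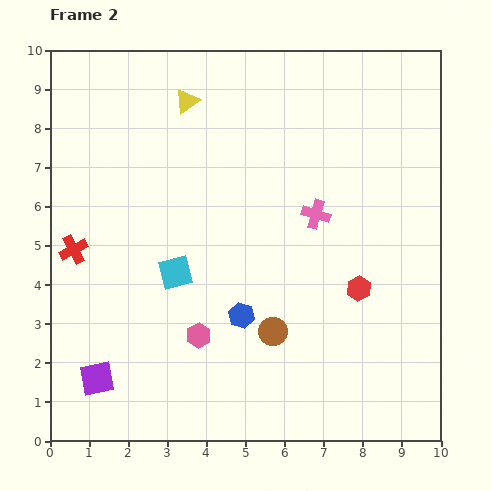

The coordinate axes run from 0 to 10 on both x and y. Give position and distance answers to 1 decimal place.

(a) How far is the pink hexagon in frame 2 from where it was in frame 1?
1.4

The pink hexagon moved from (3.2, 4.0) to (3.8, 2.7), a distance of √(0.6² + 1.3²) ≈ 1.4.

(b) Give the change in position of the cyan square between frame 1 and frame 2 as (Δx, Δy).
(0.7, 2.1)

The cyan square was at (2.5, 2.2) in frame 1 and (3.2, 4.3) in frame 2.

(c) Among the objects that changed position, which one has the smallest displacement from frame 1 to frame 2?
the yellow triangle

(moved 0.5)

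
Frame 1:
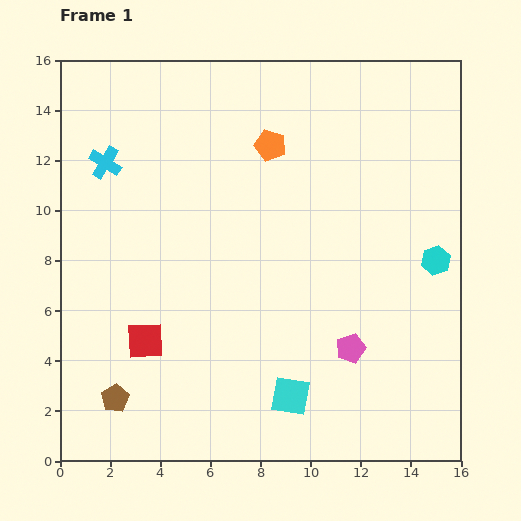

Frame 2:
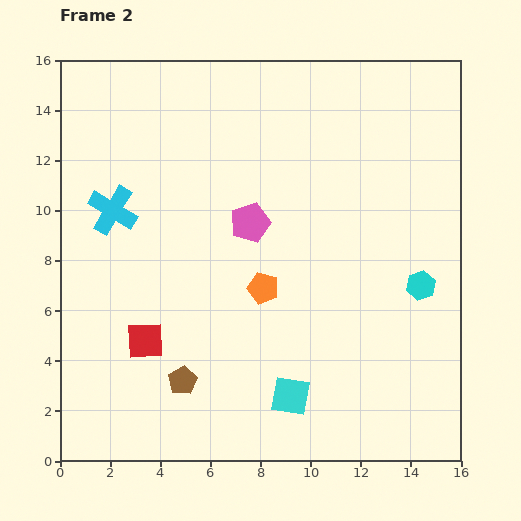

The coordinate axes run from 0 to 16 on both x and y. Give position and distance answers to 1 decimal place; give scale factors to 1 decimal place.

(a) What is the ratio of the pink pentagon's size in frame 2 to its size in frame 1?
1.4×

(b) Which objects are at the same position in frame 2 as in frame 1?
the red square, the cyan square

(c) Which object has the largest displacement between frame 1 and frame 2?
the pink pentagon

(moved 6.4; next 5.7)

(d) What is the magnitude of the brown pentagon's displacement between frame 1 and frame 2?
2.8

The brown pentagon moved from (2.2, 2.5) to (4.9, 3.2), a distance of √(2.7² + 0.7²) ≈ 2.8.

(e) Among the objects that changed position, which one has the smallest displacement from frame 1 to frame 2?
the cyan hexagon

(moved 1.2)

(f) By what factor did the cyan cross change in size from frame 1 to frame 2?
1.5×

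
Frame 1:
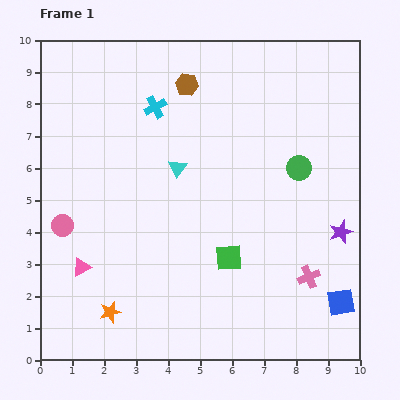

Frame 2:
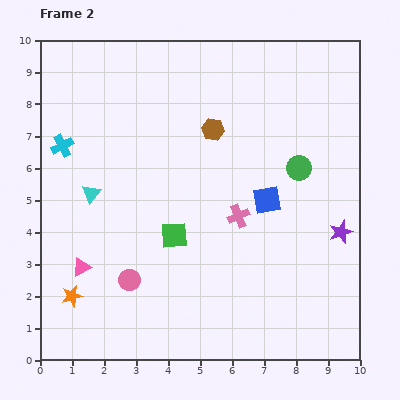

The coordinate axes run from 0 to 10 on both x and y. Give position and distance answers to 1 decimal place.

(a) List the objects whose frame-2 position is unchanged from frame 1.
the green circle, the purple star, the pink triangle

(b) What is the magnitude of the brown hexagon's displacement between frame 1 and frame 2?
1.6

The brown hexagon moved from (4.6, 8.6) to (5.4, 7.2), a distance of √(0.8² + 1.4²) ≈ 1.6.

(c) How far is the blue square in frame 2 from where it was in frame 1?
3.9

The blue square moved from (9.4, 1.8) to (7.1, 5.0), a distance of √(2.3² + 3.2²) ≈ 3.9.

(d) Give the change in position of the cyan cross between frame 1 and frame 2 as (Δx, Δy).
(-2.9, -1.2)

The cyan cross was at (3.6, 7.9) in frame 1 and (0.7, 6.7) in frame 2.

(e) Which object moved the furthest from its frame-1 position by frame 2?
the blue square

(moved 3.9; next 3.1)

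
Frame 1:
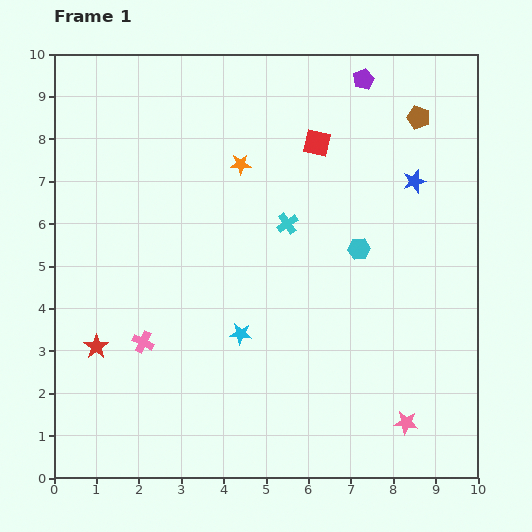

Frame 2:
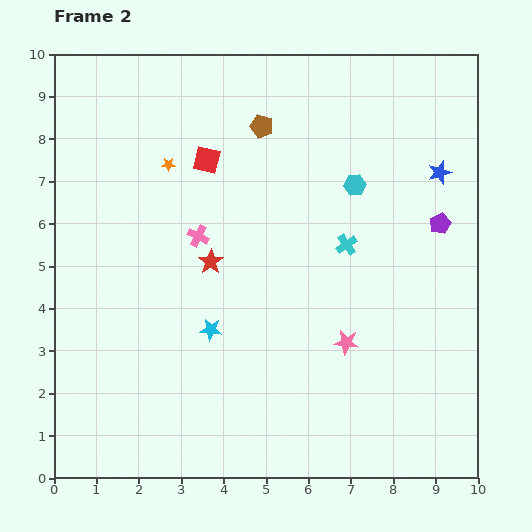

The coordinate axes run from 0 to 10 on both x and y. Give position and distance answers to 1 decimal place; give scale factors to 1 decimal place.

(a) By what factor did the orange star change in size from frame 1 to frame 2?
0.7×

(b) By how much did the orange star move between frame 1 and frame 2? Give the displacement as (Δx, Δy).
(-1.7, 0.0)

The orange star was at (4.4, 7.4) in frame 1 and (2.7, 7.4) in frame 2.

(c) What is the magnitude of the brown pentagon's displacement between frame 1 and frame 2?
3.7

The brown pentagon moved from (8.6, 8.5) to (4.9, 8.3), a distance of √(3.7² + 0.2²) ≈ 3.7.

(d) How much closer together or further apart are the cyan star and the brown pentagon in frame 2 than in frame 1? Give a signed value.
-1.7

Distance in frame 1: 6.6. Distance in frame 2: 4.9.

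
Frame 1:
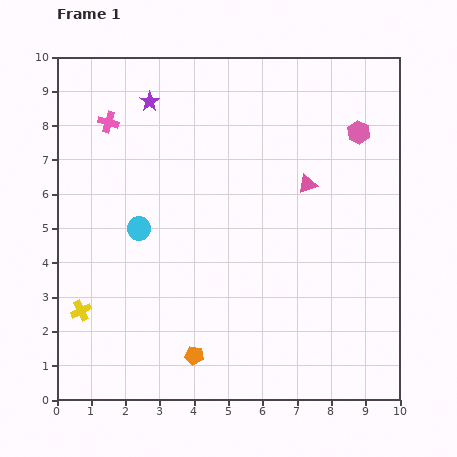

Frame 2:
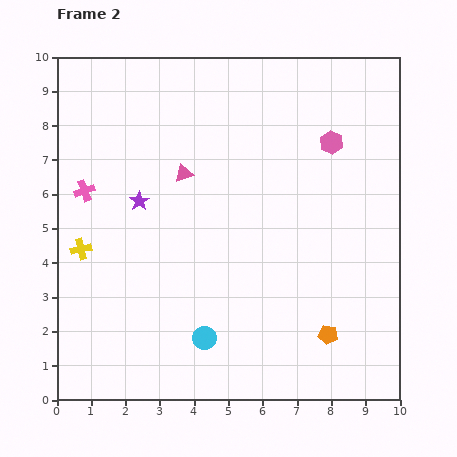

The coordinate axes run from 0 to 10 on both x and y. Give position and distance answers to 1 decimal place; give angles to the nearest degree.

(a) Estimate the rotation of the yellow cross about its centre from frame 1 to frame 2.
15° clockwise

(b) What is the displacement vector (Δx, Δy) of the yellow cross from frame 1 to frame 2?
(0.0, 1.8)

The yellow cross was at (0.7, 2.6) in frame 1 and (0.7, 4.4) in frame 2.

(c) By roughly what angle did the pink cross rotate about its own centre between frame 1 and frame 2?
36° counter-clockwise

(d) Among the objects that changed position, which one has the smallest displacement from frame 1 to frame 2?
the pink hexagon

(moved 0.9)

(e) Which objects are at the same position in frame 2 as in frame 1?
none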